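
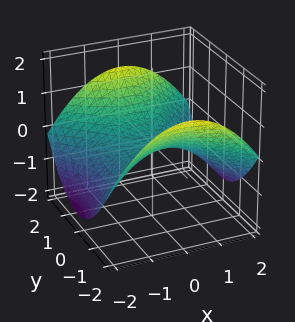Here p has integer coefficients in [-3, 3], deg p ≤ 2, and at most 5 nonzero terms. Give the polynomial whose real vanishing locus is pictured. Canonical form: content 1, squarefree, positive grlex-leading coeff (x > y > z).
x^2 - y^2 + 3*z

The degree is 2 — a saddle surface; a quadric.
Symmetries: the y ↦ −y reflection is a symmetry, so y appears only in even powers; it's symmetric under x → −x, forcing even powers of x.
Reading off the gridlines: it meets the x-axis at x = 0 (among the integer gridlines); it meets the z-axis at z = 0 (among the integer gridlines); it meets the y-axis at y = 0 (among the integer gridlines).
Putting this together gives p.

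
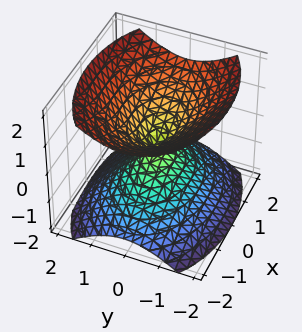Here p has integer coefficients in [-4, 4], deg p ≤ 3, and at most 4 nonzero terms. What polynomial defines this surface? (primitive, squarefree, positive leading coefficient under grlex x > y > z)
x^2 + 2*y^2 - 2*z^2

First, there are 2 components. Treating them together as one polynomial.
Next, the degree is 2 — two nappes meeting at a single point; a quadric.
Then, symmetries: the y ↦ −y reflection is a symmetry, so y appears only in even powers; the x ↦ −x reflection is a symmetry, so x appears only in even powers; the z ↦ −z reflection is a symmetry, so z appears only in even powers.
Then, observable constraints: it crosses the z-axis at the gridline z = 0; it meets the y-axis at y = 0 (among the integer gridlines); one x-axis crossing is at x = 0.
Finally, the integer polynomial consistent with all of this is the stated p.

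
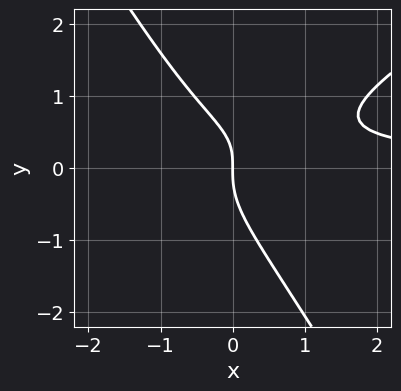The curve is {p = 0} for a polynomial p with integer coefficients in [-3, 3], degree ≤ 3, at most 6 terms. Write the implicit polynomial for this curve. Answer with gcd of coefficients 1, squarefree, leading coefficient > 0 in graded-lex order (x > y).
1. The degree is 3 — the shape is more complex than any degree-2 curve.
2. From the axis intercepts and sections: it crosses the x-axis at the gridline x = 0; it meets the y-axis at y = 0 (among the integer gridlines).
3. Solving for integer coefficients yields p as stated.

3*x^2*y - 3*x*y^2 - 3*y^3 + 2*x*y - 3*x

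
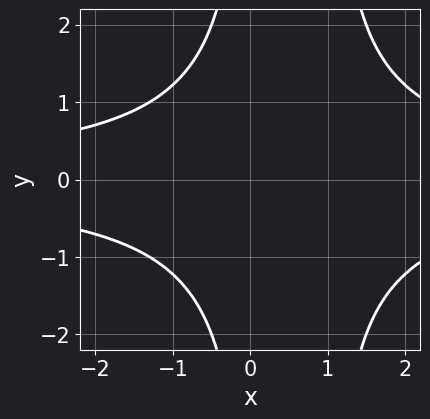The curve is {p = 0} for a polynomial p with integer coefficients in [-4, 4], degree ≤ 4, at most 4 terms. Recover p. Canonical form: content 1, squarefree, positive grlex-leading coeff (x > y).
First, the degree is 4 — a generic line meets the curve in up to 4 points.
Then, symmetries: the y ↦ −y reflection is a symmetry, so y appears only in even powers.
Next, from the axis intercepts and sections: the curve avoids every integer y-axis point in the box; the curve avoids every integer x-axis point in the box.
Finally, these observations pin down the coefficients.

x^2*y^2 - x*y^2 - 3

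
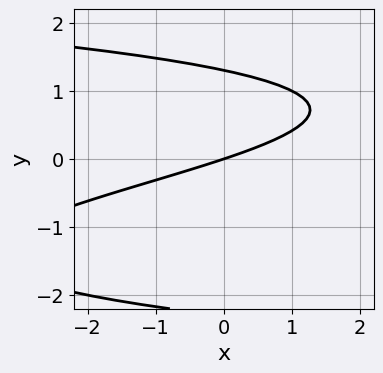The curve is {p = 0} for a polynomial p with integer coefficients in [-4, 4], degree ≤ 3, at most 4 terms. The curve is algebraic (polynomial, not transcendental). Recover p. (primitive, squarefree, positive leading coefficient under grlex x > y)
y^3 + y^2 + x - 3*y

deg p = 3. A generic line meets the curve in up to 3 points.
From the visible intercepts: it crosses the x-axis at the gridline x = 0; it meets the y-axis at y = 0 (among the integer gridlines).
These observations pin down the coefficients.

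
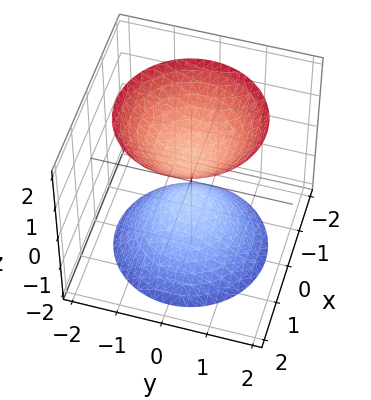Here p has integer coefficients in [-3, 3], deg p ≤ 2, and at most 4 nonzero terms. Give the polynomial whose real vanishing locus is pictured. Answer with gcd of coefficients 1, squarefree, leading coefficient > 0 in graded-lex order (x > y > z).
3*x^2 + 3*y^2 - 2*z^2 + 1

There are 2 components. Treating them together as one polynomial.
The degree is 2 — no degree-1 surface has this shape.
Symmetries: rotational symmetry about the z-axis ⇒ p depends on x, y only through x² + y².
Reading off the gridlines: the surface avoids every integer x-axis point in the box; the surface avoids every integer y-axis point in the box; a circular section at z = 1 has radius between 0 and 1.
Matching integer coefficients to the picture gives p.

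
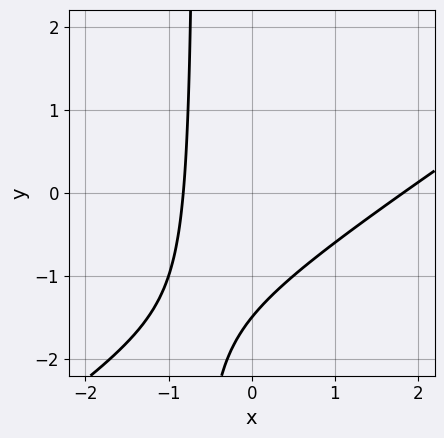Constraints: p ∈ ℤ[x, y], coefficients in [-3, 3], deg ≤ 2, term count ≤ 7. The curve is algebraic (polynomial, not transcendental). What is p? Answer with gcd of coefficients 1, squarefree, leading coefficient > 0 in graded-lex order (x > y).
First, deg p = 2. A generic line meets the curve in up to 2 points.
Finally, matching integer coefficients to the picture gives p.

2*x^2 - 3*x*y - 2*x - 2*y - 3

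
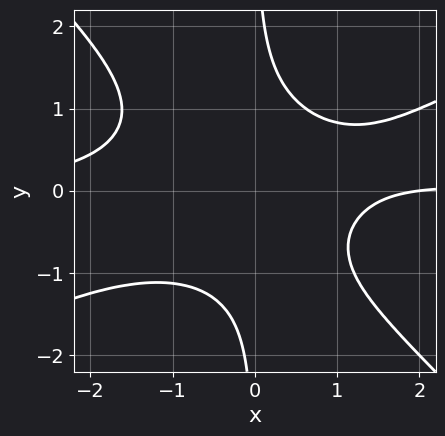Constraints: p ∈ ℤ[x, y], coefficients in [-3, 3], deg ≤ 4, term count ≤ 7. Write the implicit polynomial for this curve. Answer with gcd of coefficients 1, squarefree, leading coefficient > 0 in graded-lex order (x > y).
x^3*y - x^2*y^2 - 2*x*y^3 - x + 2

1. Degree: no degree-3 curve has this shape, so deg p = 4.
2. Observable constraints: one x-axis crossing is at x = 2; it misses every integer gridline on the y-axis.
3. Matching integer coefficients to the picture gives p.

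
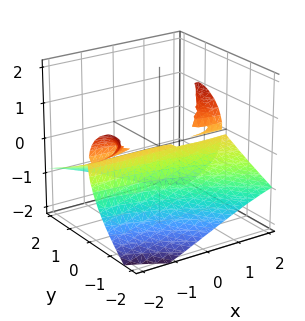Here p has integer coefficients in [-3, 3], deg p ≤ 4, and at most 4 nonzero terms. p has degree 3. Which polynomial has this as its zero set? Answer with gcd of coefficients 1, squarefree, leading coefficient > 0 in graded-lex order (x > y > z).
x*y*z - z^3 - y^2

(a) There are 3 components. They look like related sheets of one shape, so recover p as a whole.
(b) The degree is 3 — a generic line meets the surface in up to 3 points.
(c) Against the integer gridlines: it meets the z-axis at z = 0 (among the integer gridlines); it meets the y-axis at y = 0 (among the integer gridlines); every point of the x-axis in the box is on the surface.
(d) Solving for integer coefficients yields p as stated.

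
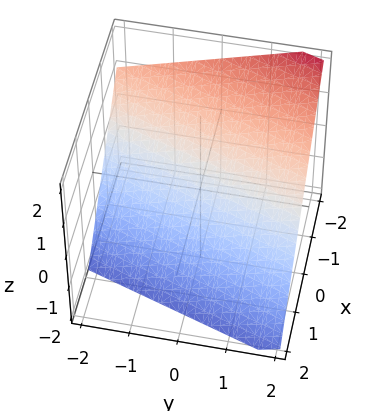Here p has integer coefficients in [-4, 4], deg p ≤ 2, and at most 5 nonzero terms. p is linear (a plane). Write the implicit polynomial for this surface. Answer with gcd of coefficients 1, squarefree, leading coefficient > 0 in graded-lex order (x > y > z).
3*x - y + 3*z + 2

deg p = 1.
From the axis intercepts and sections: one y-axis crossing is at y = 2.
Assembling these constraints gives the stated polynomial.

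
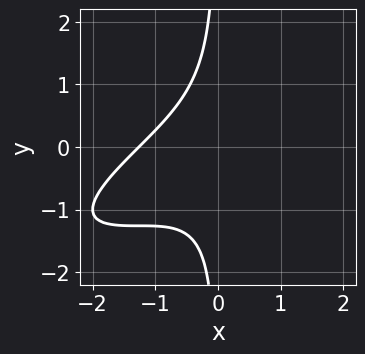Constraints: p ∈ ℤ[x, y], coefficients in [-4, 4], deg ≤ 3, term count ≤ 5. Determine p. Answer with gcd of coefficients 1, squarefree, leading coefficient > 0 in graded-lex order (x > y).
x^3 - 3*x^2*y + 3*x*y^2 + 2

First, the degree is 3 — the shape is more complex than any degree-2 curve.
Next, observable constraints: the curve avoids every integer y-axis point in the box.
Finally, putting this together gives p.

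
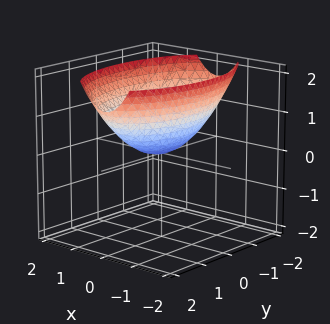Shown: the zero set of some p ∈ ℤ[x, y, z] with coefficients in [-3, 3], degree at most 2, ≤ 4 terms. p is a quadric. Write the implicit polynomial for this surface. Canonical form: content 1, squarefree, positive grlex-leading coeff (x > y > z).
3*x^2 + y^2 - 3*z

(a) deg p = 2. A paraboloid; a quadric.
(b) Symmetries: it's symmetric under y → −y, forcing even powers of y; it's symmetric under x → −x, forcing even powers of x.
(c) Against the integer gridlines: it meets the z-axis at z = 0 (among the integer gridlines); it crosses the y-axis at the gridline y = 0; it crosses the x-axis at the gridline x = 0.
(d) Solving for integer coefficients yields p as stated.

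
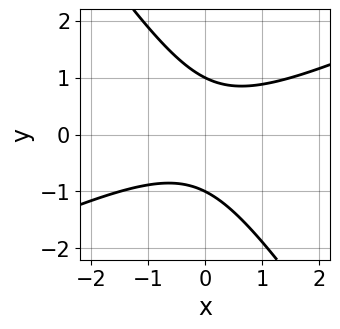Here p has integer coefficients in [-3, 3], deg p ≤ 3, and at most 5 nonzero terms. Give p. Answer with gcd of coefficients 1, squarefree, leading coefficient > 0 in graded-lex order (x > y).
2*x^2 - 3*x*y - 3*y^2 + 3

(a) The degree is 2 — the shape is more complex than any degree-1 curve.
(b) Observable constraints: the curve avoids every integer x-axis point in the box; the y-axis gridline crossings are at y ∈ {-1, 1}.
(c) Fitting integer coefficients to these (and the overall shape) gives p.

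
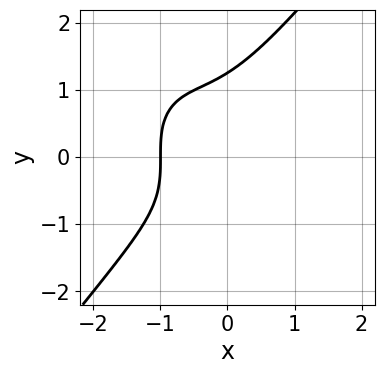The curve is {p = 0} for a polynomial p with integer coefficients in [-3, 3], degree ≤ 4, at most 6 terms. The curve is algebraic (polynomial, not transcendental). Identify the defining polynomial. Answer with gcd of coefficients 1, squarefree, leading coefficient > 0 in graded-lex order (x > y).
deg p = 3. A generic line meets the curve in up to 3 points.
From the visible intercepts: one x-axis crossing is at x = -1.
Matching integer coefficients to the picture gives p.

2*x^3 - y^3 + 3*x^2 + 3*x + 2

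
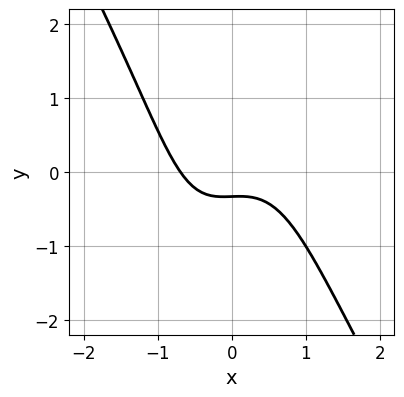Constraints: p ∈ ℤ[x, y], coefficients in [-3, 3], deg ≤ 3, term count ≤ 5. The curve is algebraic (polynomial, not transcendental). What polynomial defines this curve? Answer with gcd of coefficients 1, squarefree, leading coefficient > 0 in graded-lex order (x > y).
1. Degree: the shape is more complex than any degree-2 curve, so deg p = 3.
2. Putting this together gives p.

3*x^3 - x*y^2 + 3*y + 1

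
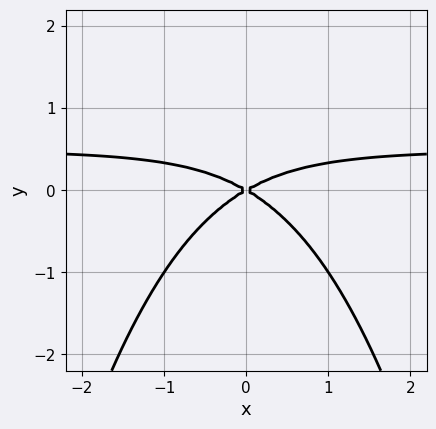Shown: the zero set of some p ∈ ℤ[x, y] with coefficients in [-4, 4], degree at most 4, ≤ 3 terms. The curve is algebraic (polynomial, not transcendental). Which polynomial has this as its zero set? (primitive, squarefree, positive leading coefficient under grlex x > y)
2*x^2*y - x^2 + 3*y^2

Degree: no degree-2 curve has this shape, so deg p = 3.
Symmetries: mirror symmetry x ↦ −x ⇒ only even powers of x.
From the axis intercepts and sections: one y-axis crossing is at y = 0; it crosses the x-axis at the gridline x = 0.
These observations pin down the coefficients.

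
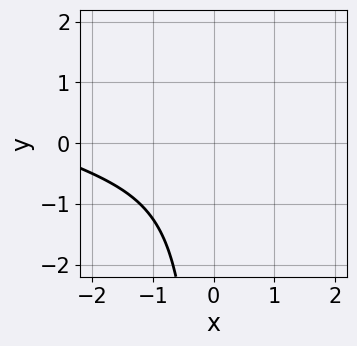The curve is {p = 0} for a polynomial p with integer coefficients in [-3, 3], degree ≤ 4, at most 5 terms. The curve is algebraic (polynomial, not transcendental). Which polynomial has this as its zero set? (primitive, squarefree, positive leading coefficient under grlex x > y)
x^3 + 3*x^2*y + 3*x^2 - x*y + 3

Degree: no degree-2 curve has this shape, so deg p = 3.
Against the integer gridlines: it misses every integer gridline on the x-axis; no y-intercept at any integer in the box.
Matching integer coefficients to the picture gives p.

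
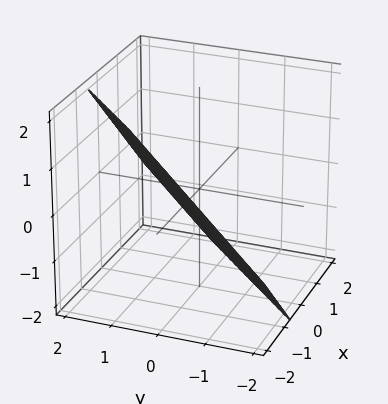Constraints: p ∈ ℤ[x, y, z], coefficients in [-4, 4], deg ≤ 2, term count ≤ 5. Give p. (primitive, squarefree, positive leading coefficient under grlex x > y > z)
3*x - 3*y + 3*z + 2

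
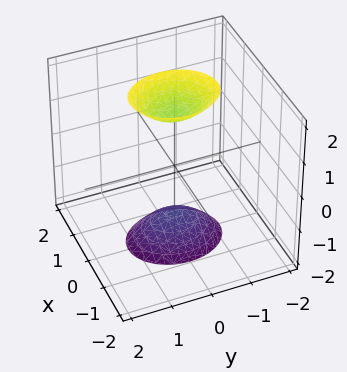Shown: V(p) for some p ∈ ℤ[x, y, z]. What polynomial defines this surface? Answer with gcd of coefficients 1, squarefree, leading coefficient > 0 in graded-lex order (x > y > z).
3*x^2 + 2*y^2 - z^2 + 2

There are 2 components.
The degree is 2 — two sheets facing apart; a quadric.
Symmetries: the z ↦ −z reflection is a symmetry, so z appears only in even powers; mirror symmetry y ↦ −y ⇒ only even powers of y; mirror symmetry x ↦ −x ⇒ only even powers of x.
Observable constraints: it misses every integer gridline on the x-axis; the surface avoids every integer y-axis point in the box.
The integer polynomial consistent with all of this is the stated p.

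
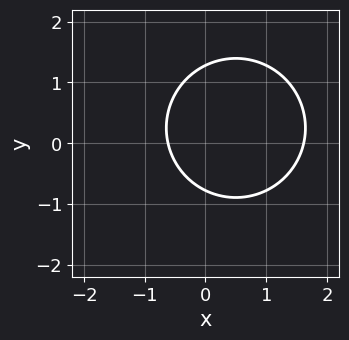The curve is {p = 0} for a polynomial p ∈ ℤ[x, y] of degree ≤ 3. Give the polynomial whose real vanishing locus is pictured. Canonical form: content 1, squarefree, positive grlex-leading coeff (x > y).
1. deg p = 2. No degree-1 curve has this shape.
2. Solving for integer coefficients yields p as stated.

2*x^2 + 2*y^2 - 2*x - y - 2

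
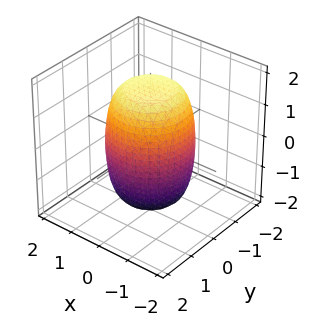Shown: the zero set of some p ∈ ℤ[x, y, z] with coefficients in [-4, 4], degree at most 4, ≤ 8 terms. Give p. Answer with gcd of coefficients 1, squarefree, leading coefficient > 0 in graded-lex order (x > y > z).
First, deg p = 4. No degree-3 surface has this shape.
Then, symmetries: rotational symmetry about the z-axis ⇒ p depends on x, y only through x² + y².
Then, observable constraints: a circular section at z = 0 has radius between 1 and 2.
Finally, assembling these constraints gives the stated polynomial.

2*x^4 + 4*x^2*y^2 + 2*y^4 - x^2 - y^2 + z^2 - 3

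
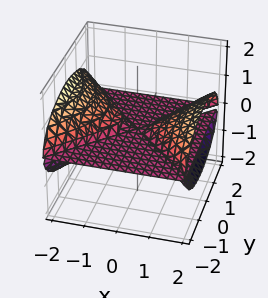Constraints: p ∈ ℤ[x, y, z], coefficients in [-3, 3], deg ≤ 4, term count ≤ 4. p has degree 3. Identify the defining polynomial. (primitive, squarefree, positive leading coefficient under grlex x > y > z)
First, the picture has 2 separate pieces.
Next, deg p = 3.
Then, against the integer gridlines: every point of the x-axis in the box is on the surface; it crosses the z-axis at the gridline z = 0.
Finally, assembling these constraints gives the stated polynomial.

x^2*z - y^2*z - 3*z^3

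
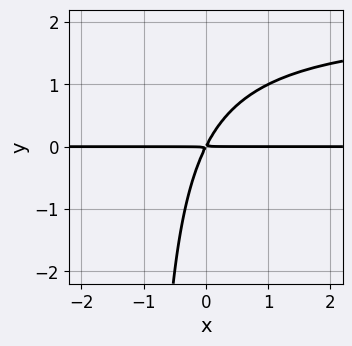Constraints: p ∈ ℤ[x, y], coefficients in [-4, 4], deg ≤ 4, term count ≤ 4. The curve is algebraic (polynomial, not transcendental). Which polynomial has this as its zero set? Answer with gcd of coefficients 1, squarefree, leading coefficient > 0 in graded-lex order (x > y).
x*y^2 - 2*x*y + y^2

(a) deg p = 3. A generic line meets the curve in up to 3 points.
(b) Reading off the gridlines: every point of the x-axis in the box is on the curve.
(c) Putting this together gives p.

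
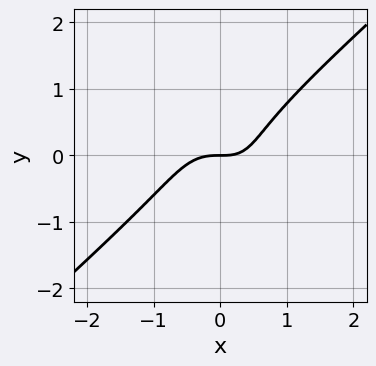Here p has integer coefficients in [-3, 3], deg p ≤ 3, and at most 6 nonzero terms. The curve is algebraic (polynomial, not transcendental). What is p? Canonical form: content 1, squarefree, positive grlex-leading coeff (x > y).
The degree is 3 — a generic line meets the curve in up to 3 points.
Reading off the gridlines: it meets the y-axis at y = 0 (among the integer gridlines); one x-axis crossing is at x = 0.
Assembling these constraints gives the stated polynomial.

3*x^3 - x^2*y - 3*y^3 + x*y - 2*y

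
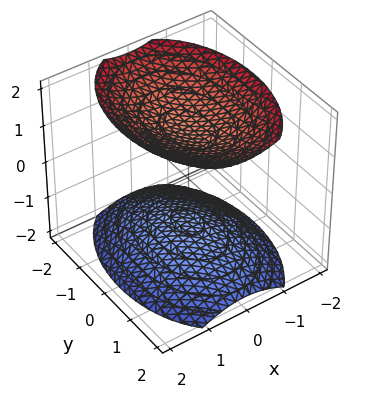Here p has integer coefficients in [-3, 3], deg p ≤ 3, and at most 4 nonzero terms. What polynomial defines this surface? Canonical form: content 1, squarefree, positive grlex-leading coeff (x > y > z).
2*x^2 + y^2 - 2*z^2 + 3

1. I count 2 distinct pieces. Treating them together as one polynomial.
2. Degree: two sheets facing apart; a quadric, so deg p = 2.
3. Symmetries: mirror symmetry z ↦ −z ⇒ only even powers of z; mirror symmetry x ↦ −x ⇒ only even powers of x; the y ↦ −y reflection is a symmetry, so y appears only in even powers.
4. From the axis intercepts and sections: the surface avoids every integer y-axis point in the box; no x-intercept at any integer in the box.
5. Fitting integer coefficients to these (and the overall shape) gives p.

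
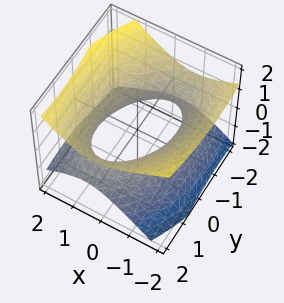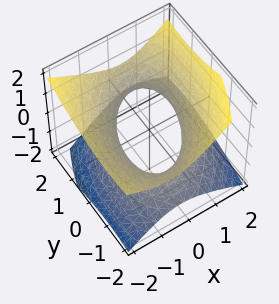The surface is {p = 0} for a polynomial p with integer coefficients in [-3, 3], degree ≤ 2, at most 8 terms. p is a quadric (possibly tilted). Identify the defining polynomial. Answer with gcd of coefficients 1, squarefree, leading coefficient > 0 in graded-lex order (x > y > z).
(a) deg p = 2. The shape is more complex than any degree-1 surface.
(b) From the axis intercepts and sections: no z-intercept at any integer in the box; the x-axis gridline crossings are at x ∈ {-1, 1}.
(c) Solving for integer coefficients yields p as stated.

2*x^2 - x*y + x*z + y^2 - 3*z^2 - 2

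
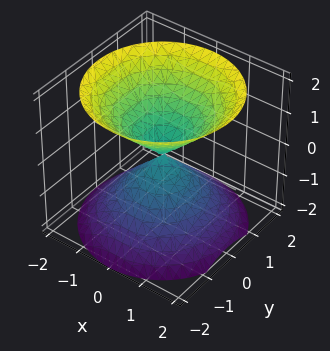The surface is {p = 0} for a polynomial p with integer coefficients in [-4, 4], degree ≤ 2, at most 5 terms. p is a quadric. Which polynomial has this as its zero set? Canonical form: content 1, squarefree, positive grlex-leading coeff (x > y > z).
1. I count 2 distinct pieces. Treating them together as one polynomial.
2. The degree is 2 — a double cone through the origin; a quadric.
3. Symmetries: mirror symmetry z ↦ −z ⇒ only even powers of z; every cross-section ⟂ z is a circle, so x, y appear only via x² + y².
4. Checking where it meets the axes: it crosses the y-axis at the gridline y = 0; one x-axis crossing is at x = 0.
5. Together with the visible shape, these determine p as stated.

x^2 + y^2 - z^2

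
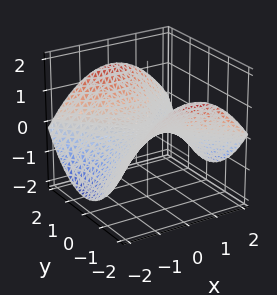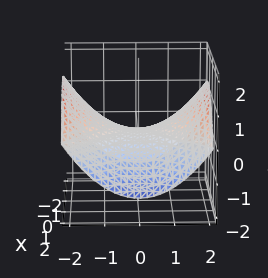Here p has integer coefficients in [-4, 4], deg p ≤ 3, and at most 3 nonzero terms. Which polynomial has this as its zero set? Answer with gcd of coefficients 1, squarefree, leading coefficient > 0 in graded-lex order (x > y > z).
The degree is 2 — a saddle surface; a quadric.
Symmetries: the x ↦ −x reflection is a symmetry, so x appears only in even powers; it's symmetric under y → −y, forcing even powers of y.
Checking where it meets the axes: it crosses the x-axis at the gridline x = 0; it crosses the y-axis at the gridline y = 0; it crosses the z-axis at the gridline z = 0.
Matching integer coefficients to the picture gives p.

x^2 - y^2 + 3*z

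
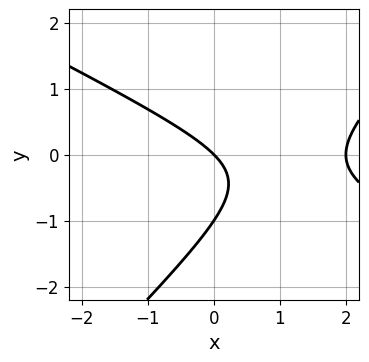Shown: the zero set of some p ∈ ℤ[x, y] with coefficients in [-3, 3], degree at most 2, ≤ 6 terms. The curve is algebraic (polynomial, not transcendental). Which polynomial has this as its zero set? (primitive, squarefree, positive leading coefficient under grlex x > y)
1. The degree is 2 — no degree-1 curve has this shape.
2. Reading off the gridlines: among the integer gridlines, it crosses the x-axis at x ∈ {0, 2}; the y-axis gridline crossings are at y ∈ {-1, 0}.
3. Assembling these constraints gives the stated polynomial.

x^2 + x*y - 2*y^2 - 2*x - 2*y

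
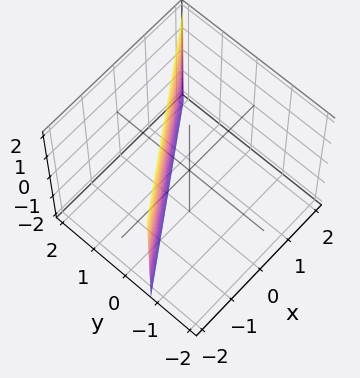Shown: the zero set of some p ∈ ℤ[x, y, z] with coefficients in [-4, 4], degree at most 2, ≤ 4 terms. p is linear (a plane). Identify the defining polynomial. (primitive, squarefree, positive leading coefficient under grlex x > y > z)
Degree: the surface is flat (a plane), so deg p = 1.
Against the integer gridlines: one x-axis crossing is at x = -1; the surface avoids every integer z-axis point in the box.
Together with the visible shape, these determine p as stated.

2*x - 3*y + 2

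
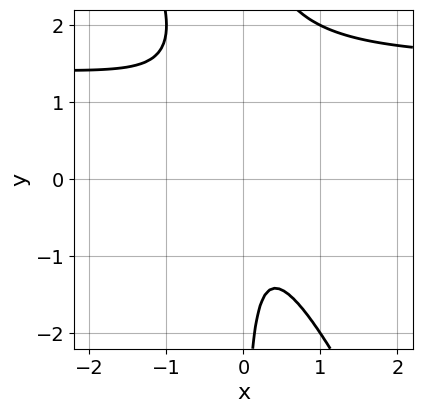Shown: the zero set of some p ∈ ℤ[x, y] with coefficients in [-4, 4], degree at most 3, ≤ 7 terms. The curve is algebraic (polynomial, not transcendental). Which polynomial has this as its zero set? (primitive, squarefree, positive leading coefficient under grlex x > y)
2*x^2*y + x*y^2 - 3*x^2 - 2*x*y - 1

(a) Degree: no degree-2 curve has this shape, so deg p = 3.
(b) From the axis intercepts and sections: the curve avoids every integer x-axis point in the box; no y-intercept at any integer in the box.
(c) Together with the visible shape, these determine p as stated.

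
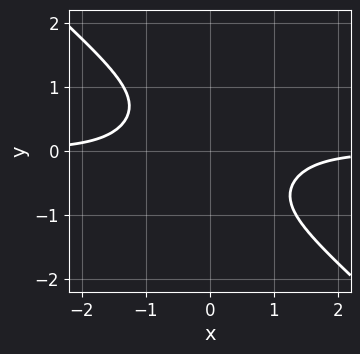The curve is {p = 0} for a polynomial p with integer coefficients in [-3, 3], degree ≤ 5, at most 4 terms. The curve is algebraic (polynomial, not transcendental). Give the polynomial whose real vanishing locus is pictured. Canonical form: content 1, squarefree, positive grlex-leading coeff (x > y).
(a) Degree: a generic line meets the curve in up to 4 points, so deg p = 4.
(b) Checking where it meets the axes: no y-intercept at any integer in the box; the curve avoids every integer x-axis point in the box.
(c) Assembling these constraints gives the stated polynomial.

3*x^3*y - x*y^3 + 3*y^4 + 3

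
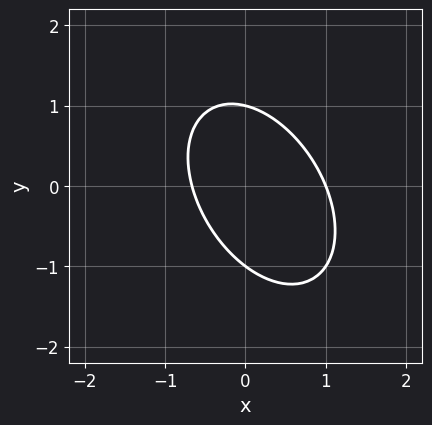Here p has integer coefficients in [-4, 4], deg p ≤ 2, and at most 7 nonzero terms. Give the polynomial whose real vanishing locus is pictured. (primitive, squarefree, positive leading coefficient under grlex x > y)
First, the degree is 2 — no degree-1 curve has this shape.
Then, checking where it meets the axes: it crosses the x-axis at the gridline x = 1; the y-axis gridline crossings are at y ∈ {-1, 1}.
Finally, these observations pin down the coefficients.

3*x^2 + 2*x*y + 2*y^2 - x - 2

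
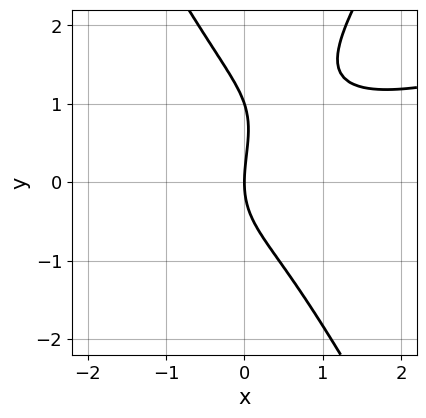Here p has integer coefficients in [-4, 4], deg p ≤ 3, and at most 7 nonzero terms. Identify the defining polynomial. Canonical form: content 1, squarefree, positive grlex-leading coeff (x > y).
x^3 - 3*x^2*y + y^3 - y^2 + 3*x

(a) deg p = 3. No degree-2 curve has this shape.
(b) Reading off the gridlines: one x-axis crossing is at x = 0; the y-axis gridline crossings are at y ∈ {0, 1}.
(c) Solving for integer coefficients yields p as stated.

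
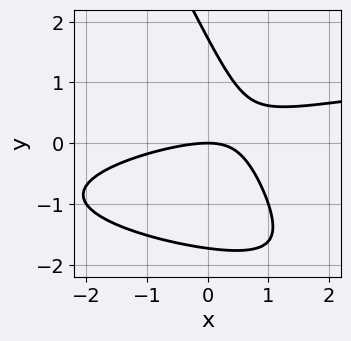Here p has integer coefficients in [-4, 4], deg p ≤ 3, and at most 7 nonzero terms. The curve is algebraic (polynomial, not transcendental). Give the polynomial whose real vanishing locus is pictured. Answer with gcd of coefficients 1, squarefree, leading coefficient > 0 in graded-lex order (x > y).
2*x*y^2 + y^3 - x^2 + 3*x*y - 3*y

First, the degree is 3 — the shape is more complex than any degree-2 curve.
Then, observable constraints: it meets the x-axis at x = 0 (among the integer gridlines); it crosses the y-axis at the gridline y = 0.
Finally, fitting integer coefficients to these (and the overall shape) gives p.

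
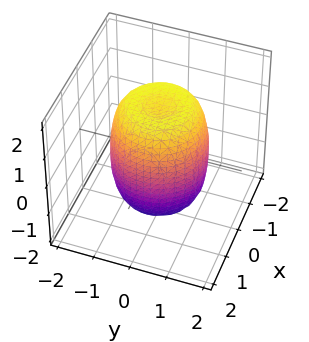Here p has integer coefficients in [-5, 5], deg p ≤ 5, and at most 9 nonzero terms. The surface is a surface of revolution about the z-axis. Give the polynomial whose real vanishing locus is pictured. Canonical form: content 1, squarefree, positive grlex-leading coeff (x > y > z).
2*x^4 + 4*x^2*y^2 + 2*y^4 - 2*x^2 - 2*y^2 + z^2 - 2

deg p = 4. A generic line meets the surface in up to 4 points.
Symmetry: every cross-section ⟂ z is a circle, so x, y appear only via x² + y².
From the visible intercepts: a circular section at z = -1 has radius between 1 and 2.
Matching integer coefficients to the picture gives p.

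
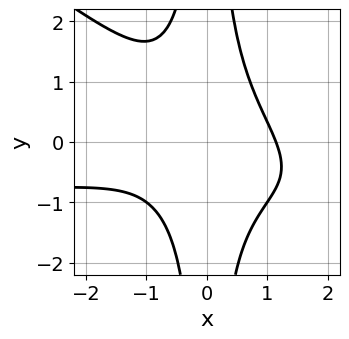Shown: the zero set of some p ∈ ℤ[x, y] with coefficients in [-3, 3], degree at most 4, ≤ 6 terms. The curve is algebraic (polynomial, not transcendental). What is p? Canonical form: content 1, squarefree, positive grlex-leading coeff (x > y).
2*x^3*y + 3*x^2*y^2 + 2*x^3 - 3

(a) Degree: no degree-3 curve has this shape, so deg p = 4.
(b) Observable constraints: no y-intercept at any integer in the box.
(c) Putting this together gives p.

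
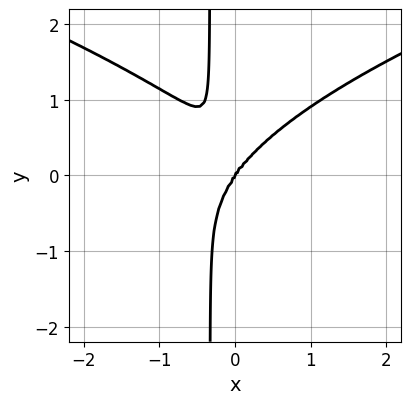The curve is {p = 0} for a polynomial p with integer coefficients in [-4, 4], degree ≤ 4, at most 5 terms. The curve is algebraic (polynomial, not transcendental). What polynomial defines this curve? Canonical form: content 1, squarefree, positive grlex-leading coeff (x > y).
3*x*y^3 - 3*x^3 + y^3

(a) The degree is 4 — a generic line meets the curve in up to 4 points.
(b) Against the integer gridlines: it meets the y-axis at y = 0 (among the integer gridlines); it meets the x-axis at x = 0 (among the integer gridlines).
(c) Putting this together gives p.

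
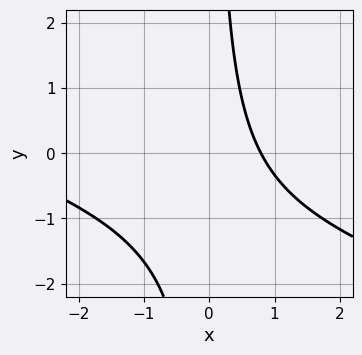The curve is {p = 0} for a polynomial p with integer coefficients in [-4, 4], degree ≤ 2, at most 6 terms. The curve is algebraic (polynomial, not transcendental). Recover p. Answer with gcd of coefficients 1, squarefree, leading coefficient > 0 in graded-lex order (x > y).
1. deg p = 2.
2. Observable constraints: the curve avoids every integer y-axis point in the box.
3. Matching integer coefficients to the picture gives p.

x^2 + 3*x*y + 3*x - 3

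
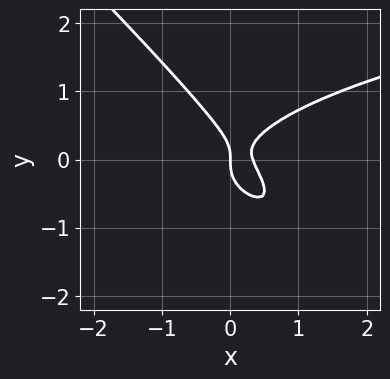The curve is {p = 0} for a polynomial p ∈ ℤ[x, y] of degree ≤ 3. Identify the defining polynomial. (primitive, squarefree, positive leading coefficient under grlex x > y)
3*x*y^2 + 3*y^3 - 3*x^2 - x*y + x

First, deg p = 3. No degree-2 curve has this shape.
Then, observable constraints: it crosses the y-axis at the gridline y = 0; it crosses the x-axis at the gridline x = 0.
Finally, together with the visible shape, these determine p as stated.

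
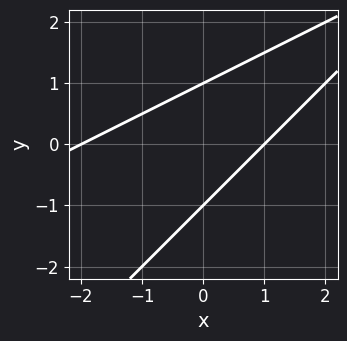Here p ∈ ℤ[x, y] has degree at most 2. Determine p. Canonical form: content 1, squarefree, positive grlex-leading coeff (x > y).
deg p = 2. No degree-1 curve has this shape.
From the visible intercepts: the y-axis gridline crossings are at y ∈ {-1, 1}; the x-axis gridline crossings are at x ∈ {-2, 1}.
These observations pin down the coefficients.

x^2 - 3*x*y + 2*y^2 + x - 2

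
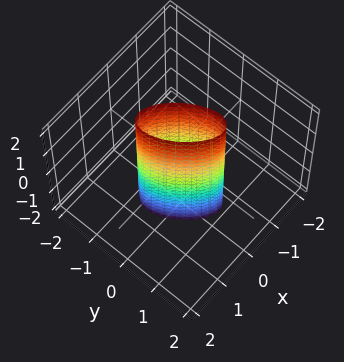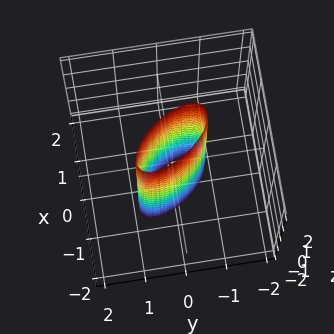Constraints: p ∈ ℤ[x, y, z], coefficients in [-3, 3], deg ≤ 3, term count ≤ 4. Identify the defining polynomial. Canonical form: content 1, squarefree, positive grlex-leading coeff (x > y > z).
1. Degree: a generic line meets the surface in up to 2 points, so deg p = 2.
2. Checking where it meets the axes: no z-intercept at any integer in the box.
3. Solving for integer coefficients yields p as stated.

3*x^2 + 3*x*y + 2*y^2 - 1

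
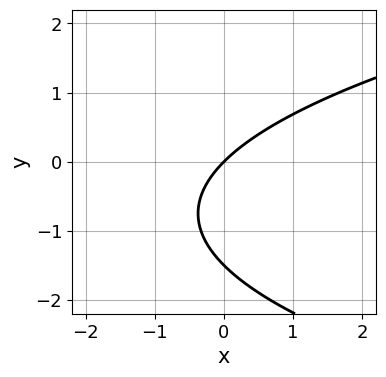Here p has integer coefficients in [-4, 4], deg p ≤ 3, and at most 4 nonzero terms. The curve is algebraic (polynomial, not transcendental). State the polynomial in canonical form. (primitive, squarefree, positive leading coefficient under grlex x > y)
1. The degree is 2 — no degree-1 curve has this shape.
2. From the axis intercepts and sections: it meets the y-axis at y = 0 (among the integer gridlines); one x-axis crossing is at x = 0.
3. Solving for integer coefficients yields p as stated.

2*y^2 - 3*x + 3*y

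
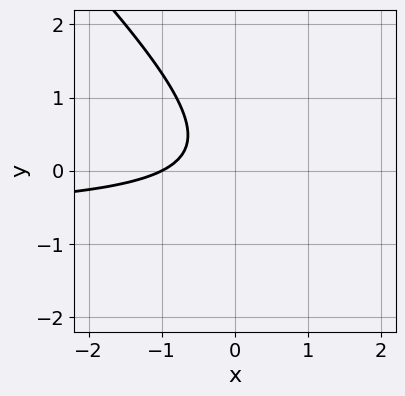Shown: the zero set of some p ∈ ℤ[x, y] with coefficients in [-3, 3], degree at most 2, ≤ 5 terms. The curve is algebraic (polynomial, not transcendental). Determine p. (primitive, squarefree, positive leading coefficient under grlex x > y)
3*x*y + 3*y^2 + 2*x - y + 2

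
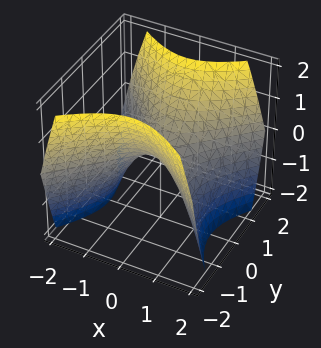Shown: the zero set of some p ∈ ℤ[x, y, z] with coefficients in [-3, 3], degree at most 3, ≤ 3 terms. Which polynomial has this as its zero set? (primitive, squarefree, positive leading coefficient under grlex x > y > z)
First, the degree is 2 — a hyperbolic paraboloid; a quadric.
Then, symmetries: the x ↦ −x reflection is a symmetry, so x appears only in even powers; mirror symmetry y ↦ −y ⇒ only even powers of y.
Then, from the visible intercepts: one z-axis crossing is at z = 0; one y-axis crossing is at y = 0; one x-axis crossing is at x = 0.
Finally, putting this together gives p.

x^2 - y^2 + z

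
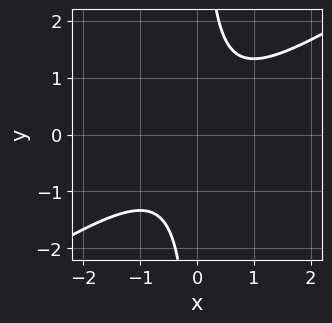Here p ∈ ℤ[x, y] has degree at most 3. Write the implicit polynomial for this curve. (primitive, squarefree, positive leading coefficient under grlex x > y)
deg p = 2. No degree-1 curve has this shape.
From the visible intercepts: it misses every integer gridline on the y-axis; the curve avoids every integer x-axis point in the box.
Matching integer coefficients to the picture gives p.

2*x^2 - 3*x*y + 2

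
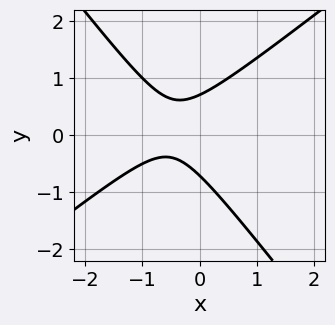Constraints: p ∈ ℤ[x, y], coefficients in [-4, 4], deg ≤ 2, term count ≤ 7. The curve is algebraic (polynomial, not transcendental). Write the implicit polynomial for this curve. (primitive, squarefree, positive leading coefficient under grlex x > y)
2*x^2 - x*y - 2*y^2 + 2*x + 1

(a) deg p = 2. No degree-1 curve has this shape.
(b) Reading off the gridlines: it misses every integer gridline on the x-axis.
(c) Putting this together gives p.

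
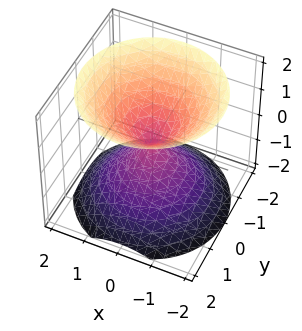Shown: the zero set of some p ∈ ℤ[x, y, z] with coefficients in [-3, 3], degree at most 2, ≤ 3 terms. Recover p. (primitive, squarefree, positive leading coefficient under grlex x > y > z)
x^2 + y^2 - z^2

There are 2 components. They look like related sheets of one shape, so recover p as a whole.
Degree: a double cone through the origin; a quadric, so deg p = 2.
Symmetries: the z ↦ −z reflection is a symmetry, so z appears only in even powers; every cross-section ⟂ z is a circle, so x, y appear only via x² + y².
Against the integer gridlines: it crosses the x-axis at the gridline x = 0; it meets the y-axis at y = 0 (among the integer gridlines); a circular section at z = -1 has radius exactly 1; one z-axis crossing is at z = 0.
Solving for integer coefficients yields p as stated.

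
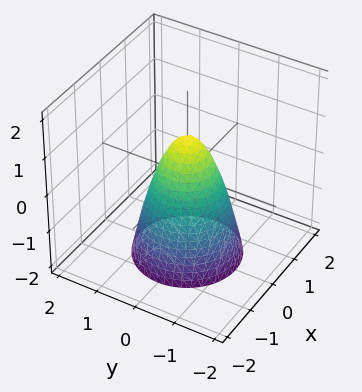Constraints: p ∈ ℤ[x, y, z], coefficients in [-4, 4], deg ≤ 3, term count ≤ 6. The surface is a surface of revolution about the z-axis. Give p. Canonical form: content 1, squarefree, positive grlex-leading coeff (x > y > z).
First, the degree is 2 — a generic line meets the surface in up to 2 points.
Next, symmetries: rotational symmetry about the z-axis ⇒ p depends on x, y only through x² + y².
Then, reading off the gridlines: it meets the z-axis at z = 1 (among the integer gridlines); a circular section at z = 0 has radius between 0 and 1.
Finally, putting this together gives p.

2*x^2 + 2*y^2 + z - 1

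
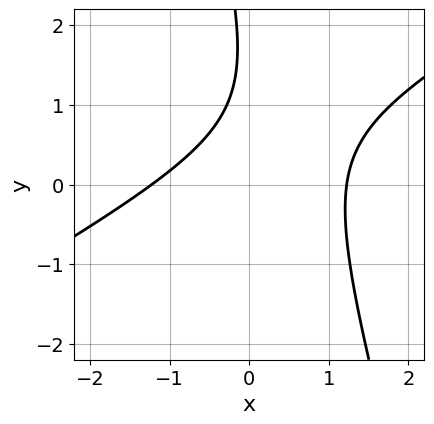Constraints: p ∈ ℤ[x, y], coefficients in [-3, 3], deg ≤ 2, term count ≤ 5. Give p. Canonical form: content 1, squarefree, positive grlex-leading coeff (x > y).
deg p = 2. No degree-1 curve has this shape.
Checking where it meets the axes: no y-intercept at any integer in the box.
The integer polynomial consistent with all of this is the stated p.

2*x^2 - 3*x*y - y^2 + 3*y - 3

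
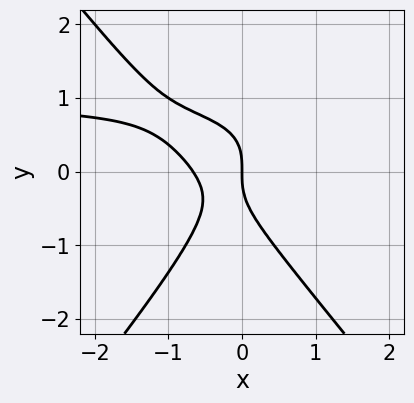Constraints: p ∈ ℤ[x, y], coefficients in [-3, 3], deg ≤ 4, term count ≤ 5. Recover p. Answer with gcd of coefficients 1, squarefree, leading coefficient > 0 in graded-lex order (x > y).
3*x^2*y - 2*y^3 - 3*x^2 - 2*x

deg p = 3.
Against the integer gridlines: one y-axis crossing is at y = 0; it crosses the x-axis at the gridline x = 0.
Fitting integer coefficients to these (and the overall shape) gives p.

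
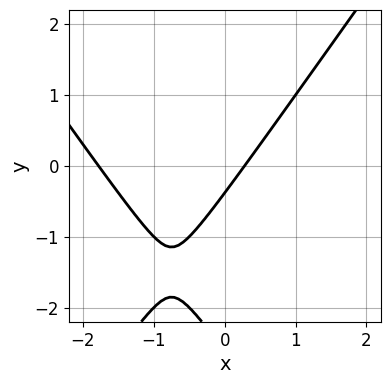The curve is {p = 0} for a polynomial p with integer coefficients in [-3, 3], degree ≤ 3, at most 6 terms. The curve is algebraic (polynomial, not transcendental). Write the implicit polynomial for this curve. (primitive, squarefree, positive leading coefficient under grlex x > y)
First, the degree is 2 — the shape is more complex than any degree-1 curve.
Finally, matching integer coefficients to the picture gives p.

2*x^2 - y^2 + 3*x - 3*y - 1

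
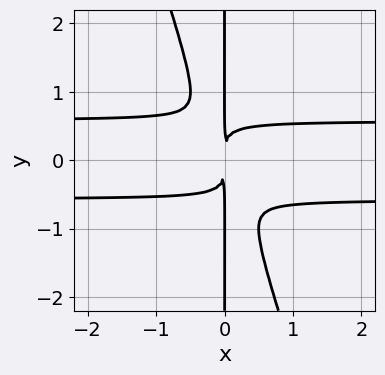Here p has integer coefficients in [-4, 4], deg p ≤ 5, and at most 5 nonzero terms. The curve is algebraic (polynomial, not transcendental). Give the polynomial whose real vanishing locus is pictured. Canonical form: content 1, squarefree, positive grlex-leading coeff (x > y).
3*x^2*y^2 + x*y^3 - x^2

(a) The degree is 4 — the shape is more complex than any degree-3 curve.
(b) Observable constraints: the visible y-axis segment lies entirely on the curve.
(c) These observations pin down the coefficients.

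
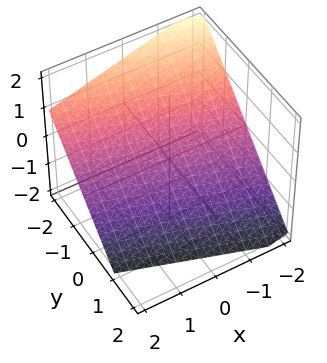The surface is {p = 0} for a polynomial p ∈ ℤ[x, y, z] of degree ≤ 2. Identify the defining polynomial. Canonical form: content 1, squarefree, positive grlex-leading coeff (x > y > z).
x + 3*y + 3*z + 2

(a) The degree is 1 — the surface is flat (a plane).
(b) Reading off the gridlines: one x-axis crossing is at x = -2.
(c) Solving for integer coefficients yields p as stated.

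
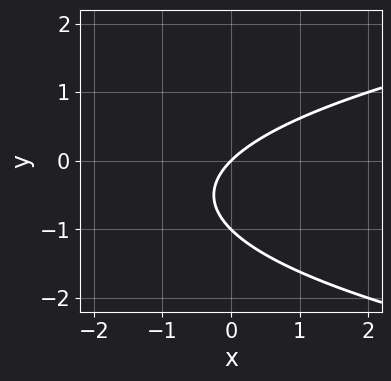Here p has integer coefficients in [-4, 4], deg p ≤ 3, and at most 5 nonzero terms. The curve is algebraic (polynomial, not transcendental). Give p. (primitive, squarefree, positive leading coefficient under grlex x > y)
deg p = 2. The shape is more complex than any degree-1 curve.
Checking where it meets the axes: it meets the x-axis at x = 0 (among the integer gridlines); among the integer gridlines, it crosses the y-axis at y ∈ {-1, 0}.
These observations pin down the coefficients.

y^2 - x + y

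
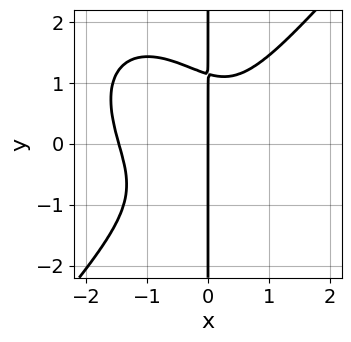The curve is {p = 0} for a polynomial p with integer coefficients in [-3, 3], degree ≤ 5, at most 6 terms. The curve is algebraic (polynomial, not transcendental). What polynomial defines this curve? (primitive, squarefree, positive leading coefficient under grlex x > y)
3*x^4 - 2*x*y^3 + 3*x^3 - 2*x^2*y + 3*x

Degree: no degree-3 curve has this shape, so deg p = 4.
From the visible intercepts: one x-axis crossing is at x = 0; every point of the y-axis in the box is on the curve.
Together with the visible shape, these determine p as stated.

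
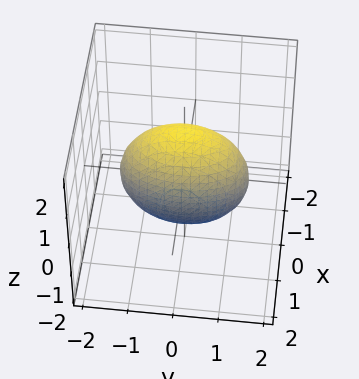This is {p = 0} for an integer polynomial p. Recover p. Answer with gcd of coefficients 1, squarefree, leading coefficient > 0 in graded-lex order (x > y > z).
3*x^2 + y^2 + z^2 - 2

The degree is 2 — bounded and convex; a quadric.
Symmetries: the y ↦ −y reflection is a symmetry, so y appears only in even powers; mirror symmetry z ↦ −z ⇒ only even powers of z; mirror symmetry x ↦ −x ⇒ only even powers of x.
The integer polynomial consistent with all of this is the stated p.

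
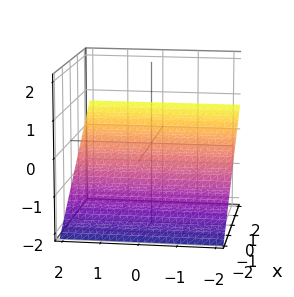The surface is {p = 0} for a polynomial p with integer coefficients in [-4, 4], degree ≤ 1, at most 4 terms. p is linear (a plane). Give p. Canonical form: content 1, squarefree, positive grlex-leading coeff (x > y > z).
2*x - 3*z - 2

(a) The degree is 1 — every cross-section is a straight line — this is a plane.
(b) Observable constraints: no y-intercept at any integer in the box; it meets the x-axis at x = 1 (among the integer gridlines).
(c) Assembling these constraints gives the stated polynomial.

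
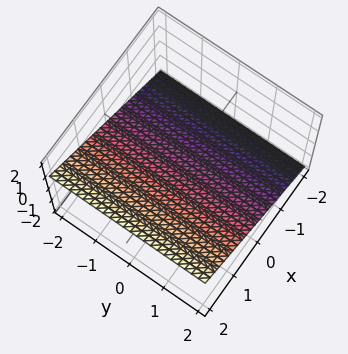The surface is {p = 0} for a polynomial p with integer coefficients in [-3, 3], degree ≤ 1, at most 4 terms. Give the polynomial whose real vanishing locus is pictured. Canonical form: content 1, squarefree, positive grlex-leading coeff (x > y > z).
(a) Degree: every cross-section is a straight line — this is a plane, so deg p = 1.
(b) From the visible intercepts: one x-axis crossing is at x = 1; it misses every integer gridline on the y-axis.
(c) Putting this together gives p.

2*x - 3*z - 2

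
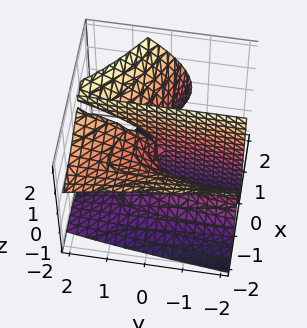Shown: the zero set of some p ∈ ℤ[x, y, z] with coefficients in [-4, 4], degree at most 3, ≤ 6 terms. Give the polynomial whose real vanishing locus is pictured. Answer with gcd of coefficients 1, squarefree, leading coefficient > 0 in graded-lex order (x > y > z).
First, deg p = 3.
Next, against the integer gridlines: the visible z-axis segment lies entirely on the surface; every point of the y-axis in the box is on the surface.
Finally, fitting integer coefficients to these (and the overall shape) gives p.

x^3 + 2*x^2*y - 2*x*z^2 + 3*x*y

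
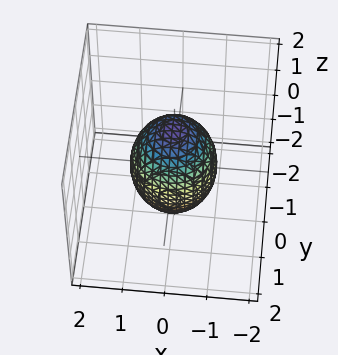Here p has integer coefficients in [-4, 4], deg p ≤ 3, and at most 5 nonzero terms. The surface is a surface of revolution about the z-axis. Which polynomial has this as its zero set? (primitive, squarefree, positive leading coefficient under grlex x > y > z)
First, degree: a generic line meets the surface in up to 2 points, so deg p = 2.
Next, symmetries: the z-axis is an axis of rotation, so x and y enter only as x² + y².
Then, from the axis intercepts and sections: among the integer gridlines, it crosses the x-axis at x ∈ {-1, 1}; a circular section at z = -1 has radius between 0 and 1; the y-axis gridline crossings are at y ∈ {-1, 1}.
Finally, putting this together gives p.

2*x^2 + 2*y^2 + z^2 - 2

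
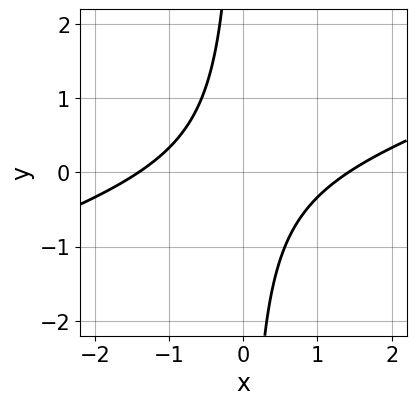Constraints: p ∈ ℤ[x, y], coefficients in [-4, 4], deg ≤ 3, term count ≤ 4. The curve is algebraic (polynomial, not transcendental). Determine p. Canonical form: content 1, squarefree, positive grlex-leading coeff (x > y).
x^2 - 3*x*y - 2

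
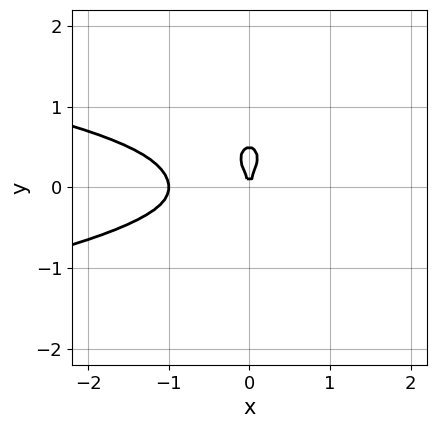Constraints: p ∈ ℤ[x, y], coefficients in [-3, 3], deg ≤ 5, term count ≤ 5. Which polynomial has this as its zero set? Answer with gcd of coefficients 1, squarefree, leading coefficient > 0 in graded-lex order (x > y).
2*x^2*y^2 + 2*y^4 + x^3 - y^3 + x^2

(a) Degree: the shape is more complex than any degree-3 curve, so deg p = 4.
(b) Checking where it meets the axes: among the integer gridlines, it crosses the x-axis at x ∈ {-1, 0}; it crosses the y-axis at the gridline y = 0.
(c) Matching integer coefficients to the picture gives p.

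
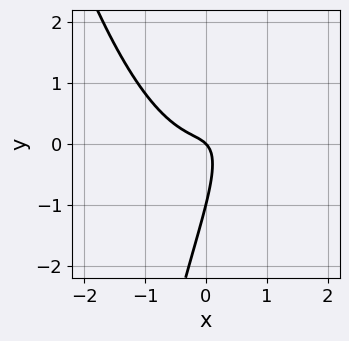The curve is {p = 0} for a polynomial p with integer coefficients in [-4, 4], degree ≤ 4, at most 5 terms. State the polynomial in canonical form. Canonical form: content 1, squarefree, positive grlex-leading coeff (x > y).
3*x^3 - 3*x*y + y^2 + x + y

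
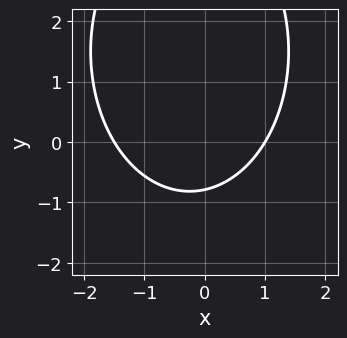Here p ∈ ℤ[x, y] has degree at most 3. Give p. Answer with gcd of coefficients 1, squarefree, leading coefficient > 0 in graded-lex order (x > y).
1. Degree: the shape is more complex than any degree-1 curve, so deg p = 2.
2. Checking where it meets the axes: it meets the x-axis at x = 1 (among the integer gridlines).
3. Matching integer coefficients to the picture gives p.

2*x^2 + y^2 + x - 3*y - 3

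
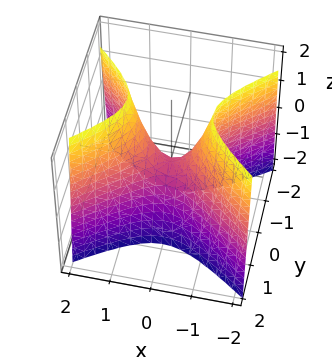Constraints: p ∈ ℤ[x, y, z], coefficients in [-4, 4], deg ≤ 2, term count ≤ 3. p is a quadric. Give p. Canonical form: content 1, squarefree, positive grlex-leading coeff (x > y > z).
deg p = 2. A hyperbolic paraboloid; a quadric.
Symmetries: the x ↦ −x reflection is a symmetry, so x appears only in even powers; mirror symmetry y ↦ −y ⇒ only even powers of y.
From the visible intercepts: it crosses the z-axis at the gridline z = 0; it meets the x-axis at x = 0 (among the integer gridlines).
These observations pin down the coefficients.

2*x^2 - 3*y^2 - z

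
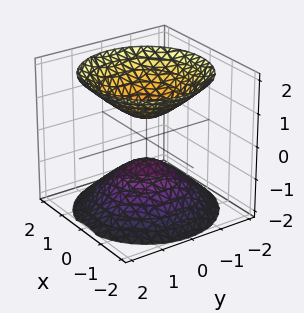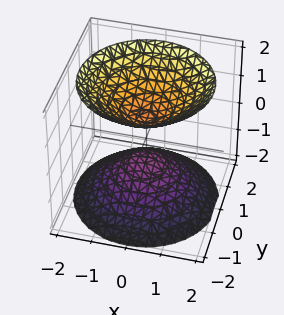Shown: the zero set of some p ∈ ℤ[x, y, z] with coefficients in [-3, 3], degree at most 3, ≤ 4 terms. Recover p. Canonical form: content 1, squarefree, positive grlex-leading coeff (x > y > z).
2*x^2 + 2*y^2 - 2*z^2 + 1

(a) I count 2 distinct pieces. Treating them together as one polynomial.
(b) deg p = 2. Two sheets facing apart; a quadric.
(c) Symmetries: the surface is invariant under rotation about z: p = q(x² + y², z); mirror symmetry z ↦ −z ⇒ only even powers of z.
(d) Against the integer gridlines: it misses every integer gridline on the y-axis; a circular section at z = -2 has radius between 1 and 2; the surface avoids every integer x-axis point in the box.
(e) Matching integer coefficients to the picture gives p.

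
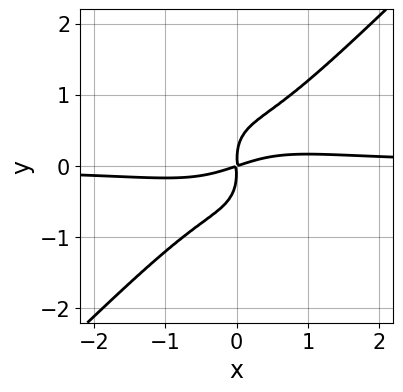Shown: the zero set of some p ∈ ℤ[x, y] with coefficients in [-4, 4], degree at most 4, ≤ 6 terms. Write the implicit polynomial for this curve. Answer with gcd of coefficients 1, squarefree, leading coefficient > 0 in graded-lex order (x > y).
(a) Degree: the shape is more complex than any degree-3 curve, so deg p = 4.
(b) Solving for integer coefficients yields p as stated.

3*x^3*y - 3*y^4 - x^2 + 3*x*y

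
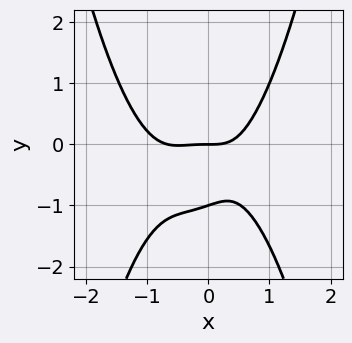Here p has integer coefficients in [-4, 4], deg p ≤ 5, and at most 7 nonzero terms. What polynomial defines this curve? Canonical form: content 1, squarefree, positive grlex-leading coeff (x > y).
First, degree: no degree-3 curve has this shape, so deg p = 4.
Next, from the visible intercepts: the y-axis gridline crossings are at y ∈ {-1, 0}; one x-axis crossing is at x = 0.
Finally, solving for integer coefficients yields p as stated.

3*x^4 + 2*x^3 + x*y - 3*y^2 - 3*y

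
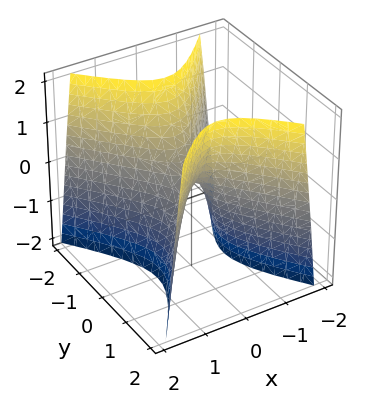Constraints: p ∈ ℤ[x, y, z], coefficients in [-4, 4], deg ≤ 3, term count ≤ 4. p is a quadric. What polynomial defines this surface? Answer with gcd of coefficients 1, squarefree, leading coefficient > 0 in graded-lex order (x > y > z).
3*x^2 - 2*y^2 + z

(a) Degree: a hyperbolic paraboloid; a quadric, so deg p = 2.
(b) Symmetries: mirror symmetry y ↦ −y ⇒ only even powers of y; it's symmetric under x → −x, forcing even powers of x.
(c) From the visible intercepts: it meets the x-axis at x = 0 (among the integer gridlines); one y-axis crossing is at y = 0; it meets the z-axis at z = 0 (among the integer gridlines).
(d) Fitting integer coefficients to these (and the overall shape) gives p.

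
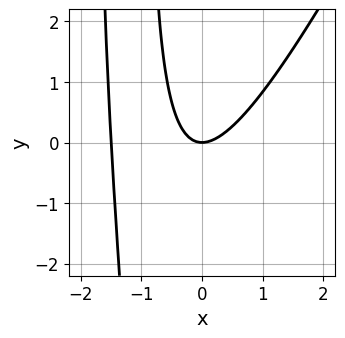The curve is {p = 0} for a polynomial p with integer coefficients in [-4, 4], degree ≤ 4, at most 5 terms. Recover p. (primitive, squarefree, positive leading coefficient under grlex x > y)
1. Degree: no degree-2 curve has this shape, so deg p = 3.
2. From the visible intercepts: one x-axis crossing is at x = 0; it meets the y-axis at y = 0 (among the integer gridlines).
3. These observations pin down the coefficients.

2*x^3 - x^2*y + 3*x^2 - 3*x*y - 2*y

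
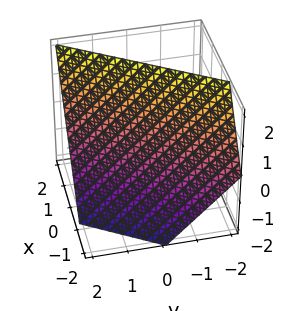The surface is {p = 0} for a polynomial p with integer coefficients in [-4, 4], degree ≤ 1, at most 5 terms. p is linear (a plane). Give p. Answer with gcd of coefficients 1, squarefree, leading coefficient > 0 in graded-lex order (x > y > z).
3*x - 2*y - 2*z + 2

(a) Degree: every cross-section is a straight line — this is a plane, so deg p = 1.
(b) Reading off the gridlines: it crosses the z-axis at the gridline z = 1; it meets the y-axis at y = 1 (among the integer gridlines).
(c) Matching integer coefficients to the picture gives p.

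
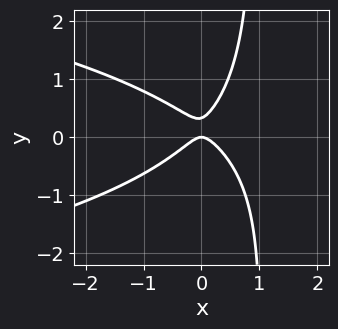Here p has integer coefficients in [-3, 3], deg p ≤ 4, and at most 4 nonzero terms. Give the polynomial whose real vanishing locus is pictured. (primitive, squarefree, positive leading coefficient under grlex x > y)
1. Degree: the shape is more complex than any degree-2 curve, so deg p = 3.
2. Against the integer gridlines: one y-axis crossing is at y = 0; it meets the x-axis at x = 0 (among the integer gridlines).
3. Putting this together gives p.

3*x*y^2 + 3*x^2 - 3*y^2 + y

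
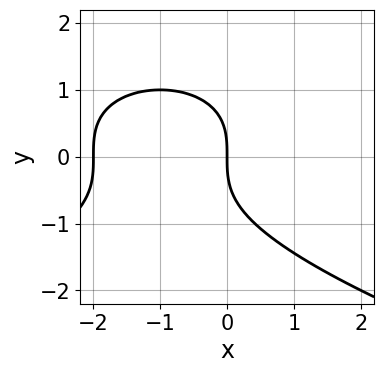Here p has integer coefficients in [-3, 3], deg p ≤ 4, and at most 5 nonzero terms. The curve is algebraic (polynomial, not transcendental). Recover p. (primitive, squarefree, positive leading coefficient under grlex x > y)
1. deg p = 3.
2. Checking where it meets the axes: it meets the y-axis at y = 0 (among the integer gridlines); among the integer gridlines, it crosses the x-axis at x ∈ {-2, 0}.
3. Solving for integer coefficients yields p as stated.

y^3 + x^2 + 2*x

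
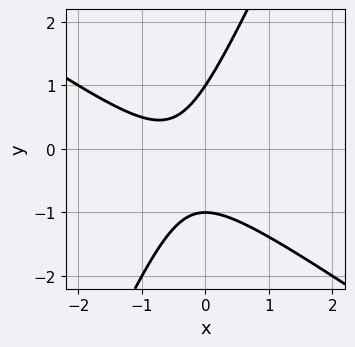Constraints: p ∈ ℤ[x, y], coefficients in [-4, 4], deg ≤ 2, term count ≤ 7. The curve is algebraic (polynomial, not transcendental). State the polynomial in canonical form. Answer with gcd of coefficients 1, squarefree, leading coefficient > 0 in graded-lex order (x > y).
Degree: no degree-1 curve has this shape, so deg p = 2.
Against the integer gridlines: among the integer gridlines, it crosses the y-axis at y ∈ {-1, 1}; the curve avoids every integer x-axis point in the box.
Matching integer coefficients to the picture gives p.

3*x^2 + 3*x*y - 2*y^2 + 3*x + 2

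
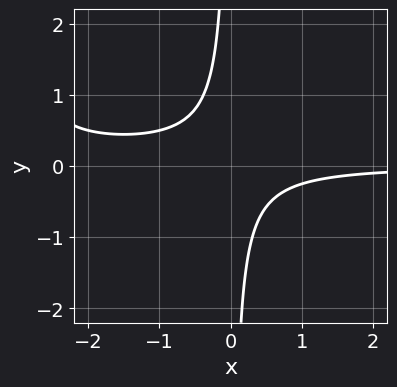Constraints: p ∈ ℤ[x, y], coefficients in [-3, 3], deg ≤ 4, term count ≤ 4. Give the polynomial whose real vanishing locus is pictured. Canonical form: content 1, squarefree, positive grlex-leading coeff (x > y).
(a) The degree is 3 — no degree-2 curve has this shape.
(b) Observable constraints: no y-intercept at any integer in the box; it misses every integer gridline on the x-axis.
(c) Fitting integer coefficients to these (and the overall shape) gives p.

x^2*y + 3*x*y + 1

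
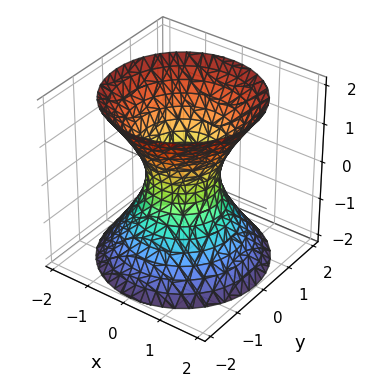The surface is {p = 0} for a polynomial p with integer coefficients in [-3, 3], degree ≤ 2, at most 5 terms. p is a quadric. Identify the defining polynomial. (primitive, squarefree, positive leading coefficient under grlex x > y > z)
First, deg p = 2.
Then, symmetries: the z ↦ −z reflection is a symmetry, so z appears only in even powers; the z-axis is an axis of rotation, so x and y enter only as x² + y².
Then, against the integer gridlines: the surface avoids every integer z-axis point in the box; a circular section at z = 0 has radius between 0 and 1.
Finally, solving for integer coefficients yields p as stated.

3*x^2 + 3*y^2 - 2*z^2 - 2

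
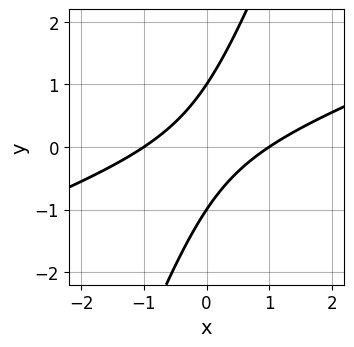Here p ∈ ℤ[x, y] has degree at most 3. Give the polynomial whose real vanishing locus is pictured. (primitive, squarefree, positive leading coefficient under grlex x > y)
x^2 - 3*x*y + y^2 - 1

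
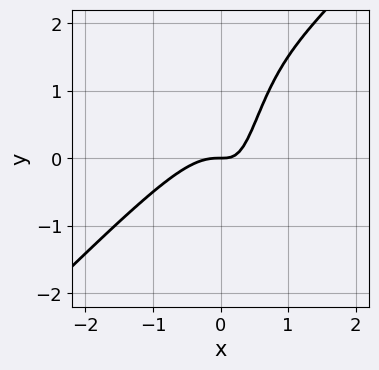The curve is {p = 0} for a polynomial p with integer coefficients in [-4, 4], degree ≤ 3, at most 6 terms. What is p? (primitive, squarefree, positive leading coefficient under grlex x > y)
3*x^3 - 3*x^2*y + 2*x*y - y

deg p = 3.
Observable constraints: it meets the y-axis at y = 0 (among the integer gridlines); one x-axis crossing is at x = 0.
Solving for integer coefficients yields p as stated.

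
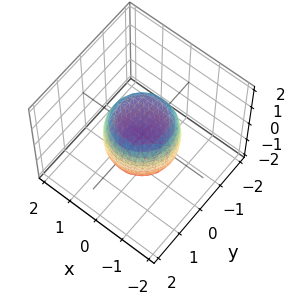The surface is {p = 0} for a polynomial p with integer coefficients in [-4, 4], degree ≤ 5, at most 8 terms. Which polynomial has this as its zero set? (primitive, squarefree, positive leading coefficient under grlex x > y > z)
2*x^4 + 4*x^2*y^2 + 2*y^4 - x^2 - y^2 + 2*z^2 - 2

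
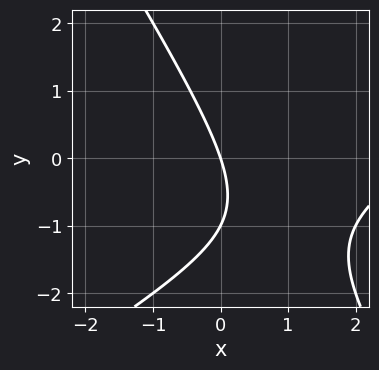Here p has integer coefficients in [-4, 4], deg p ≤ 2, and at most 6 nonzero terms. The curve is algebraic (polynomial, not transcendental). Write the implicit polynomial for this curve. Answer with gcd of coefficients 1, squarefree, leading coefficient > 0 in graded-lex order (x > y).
x^2 - x*y - y^2 - 3*x - y

(a) deg p = 2. A generic line meets the curve in up to 2 points.
(b) Reading off the gridlines: among the integer gridlines, it crosses the y-axis at y ∈ {-1, 0}; it meets the x-axis at x = 0 (among the integer gridlines).
(c) Fitting integer coefficients to these (and the overall shape) gives p.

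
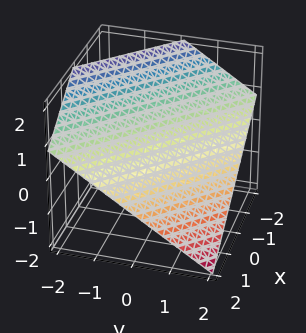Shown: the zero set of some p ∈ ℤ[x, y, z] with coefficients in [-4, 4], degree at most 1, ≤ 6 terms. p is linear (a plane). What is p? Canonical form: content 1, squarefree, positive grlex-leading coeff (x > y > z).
2*x + 2*y + 3*z - 2

First, degree: the surface is flat (a plane), so deg p = 1.
Next, against the integer gridlines: one y-axis crossing is at y = 1; it meets the x-axis at x = 1 (among the integer gridlines).
Finally, together with the visible shape, these determine p as stated.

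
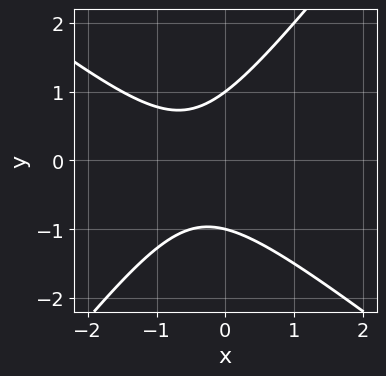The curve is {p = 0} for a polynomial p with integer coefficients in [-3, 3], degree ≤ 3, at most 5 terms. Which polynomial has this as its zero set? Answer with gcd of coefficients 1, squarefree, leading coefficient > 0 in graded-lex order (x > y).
2*x^2 + x*y - 2*y^2 + 2*x + 2

(a) deg p = 2.
(b) Observable constraints: the y-axis gridline crossings are at y ∈ {-1, 1}; it misses every integer gridline on the x-axis.
(c) The integer polynomial consistent with all of this is the stated p.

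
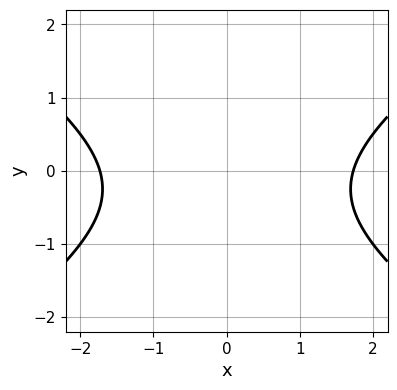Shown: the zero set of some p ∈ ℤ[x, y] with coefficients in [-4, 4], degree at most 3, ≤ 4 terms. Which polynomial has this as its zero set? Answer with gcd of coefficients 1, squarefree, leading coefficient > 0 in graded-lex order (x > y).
Degree: a generic line meets the curve in up to 2 points, so deg p = 2.
Symmetries: it's symmetric under x → −x, forcing even powers of x.
Checking where it meets the axes: no y-intercept at any integer in the box.
Solving for integer coefficients yields p as stated.

x^2 - 2*y^2 - y - 3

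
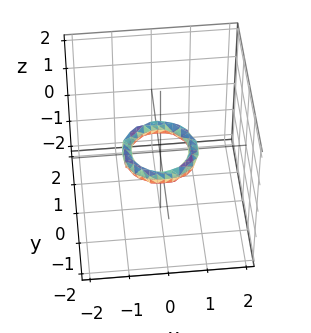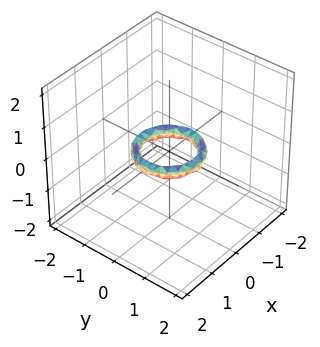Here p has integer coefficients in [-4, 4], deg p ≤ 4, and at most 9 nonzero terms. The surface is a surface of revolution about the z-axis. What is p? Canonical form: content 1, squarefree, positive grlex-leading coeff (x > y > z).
1. The degree is 4 — a generic line meets the surface in up to 4 points.
2. Symmetries: the z-axis is an axis of rotation, so x and y enter only as x² + y².
3. Checking where it meets the axes: the surface avoids every integer z-axis point in the box; the x-axis gridline crossings are at x ∈ {-1, 1}; a circular section at z = 0 has radius between 0 and 1; among the integer gridlines, it crosses the y-axis at y ∈ {-1, 1}.
4. Together with the visible shape, these determine p as stated.

2*x^4 + 4*x^2*y^2 + 2*y^4 - 3*x^2 - 3*y^2 + 3*z^2 + 1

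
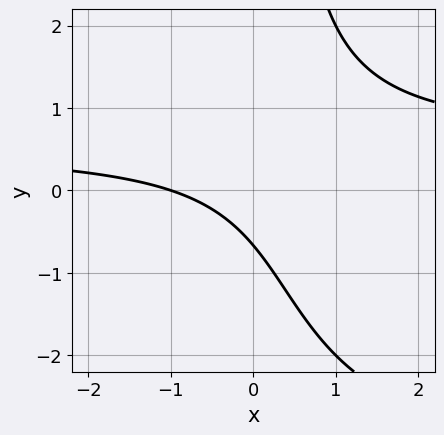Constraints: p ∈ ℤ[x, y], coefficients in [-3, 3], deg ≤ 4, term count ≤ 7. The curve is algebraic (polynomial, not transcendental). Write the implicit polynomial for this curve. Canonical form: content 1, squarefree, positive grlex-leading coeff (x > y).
x*y^2 + 3*x*y - 2*x - 3*y - 2

1. Degree: a generic line meets the curve in up to 3 points, so deg p = 3.
2. From the visible intercepts: it meets the x-axis at x = -1 (among the integer gridlines).
3. These observations pin down the coefficients.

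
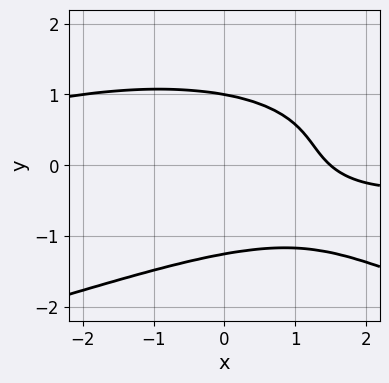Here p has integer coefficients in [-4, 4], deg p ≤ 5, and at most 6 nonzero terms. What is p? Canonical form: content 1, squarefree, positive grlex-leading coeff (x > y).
2*y^4 + x^2*y + y^3 + 2*x - 3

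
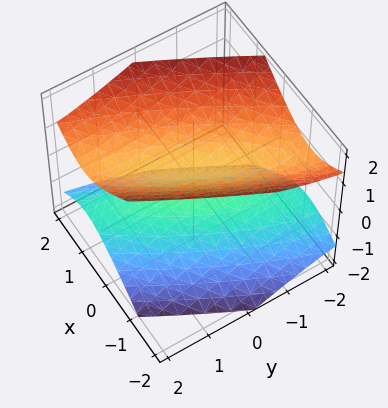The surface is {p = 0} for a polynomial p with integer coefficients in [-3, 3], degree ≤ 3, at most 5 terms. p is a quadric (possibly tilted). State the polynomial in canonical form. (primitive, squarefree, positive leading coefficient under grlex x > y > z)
First, I count 2 distinct pieces.
Next, the degree is 2 — a generic line meets the surface in up to 2 points.
Next, from the axis intercepts and sections: the surface avoids every integer x-axis point in the box; it misses every integer gridline on the y-axis.
Finally, together with the visible shape, these determine p as stated.

3*x^2 - 3*x*y + y^2 - 3*z^2 + 1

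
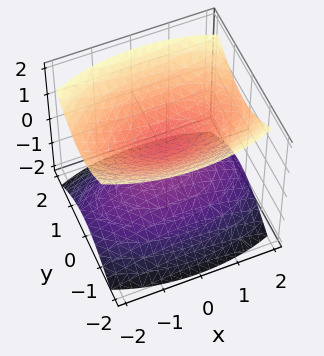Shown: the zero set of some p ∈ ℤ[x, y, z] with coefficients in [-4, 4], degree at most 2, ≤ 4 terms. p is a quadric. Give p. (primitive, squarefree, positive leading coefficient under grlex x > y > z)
x^2 + 3*y^2 - 3*z^2 + 1

The picture has 2 separate pieces.
Degree: two sheets facing apart; a quadric, so deg p = 2.
Symmetries: the z ↦ −z reflection is a symmetry, so z appears only in even powers; it's symmetric under x → −x, forcing even powers of x; mirror symmetry y ↦ −y ⇒ only even powers of y.
Checking where it meets the axes: it misses every integer gridline on the x-axis; the surface avoids every integer y-axis point in the box.
Solving for integer coefficients yields p as stated.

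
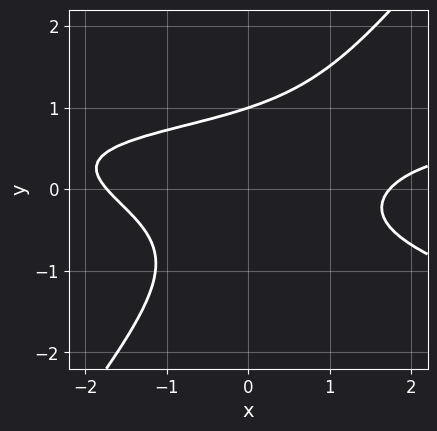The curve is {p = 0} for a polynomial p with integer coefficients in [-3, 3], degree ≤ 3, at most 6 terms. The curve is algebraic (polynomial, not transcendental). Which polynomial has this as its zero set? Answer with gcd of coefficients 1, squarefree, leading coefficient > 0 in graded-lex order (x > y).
(a) The degree is 3 — the shape is more complex than any degree-2 curve.
(b) Observable constraints: it meets the y-axis at y = 1 (among the integer gridlines).
(c) Together with the visible shape, these determine p as stated.

x^2*y + 3*x*y^2 - 3*y^3 - x^2 + 3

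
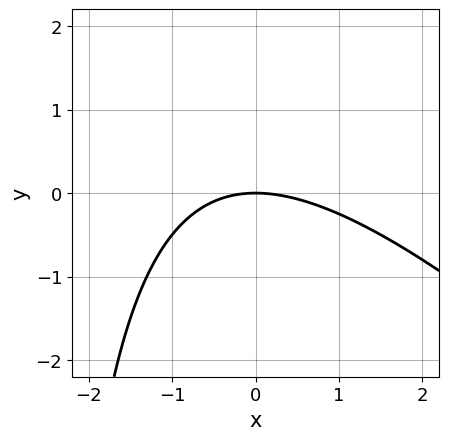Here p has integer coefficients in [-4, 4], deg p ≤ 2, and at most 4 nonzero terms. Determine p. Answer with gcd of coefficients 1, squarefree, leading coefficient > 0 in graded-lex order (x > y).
x^2 + x*y + 3*y

The degree is 2 — a generic line meets the curve in up to 2 points.
From the axis intercepts and sections: it crosses the y-axis at the gridline y = 0; it crosses the x-axis at the gridline x = 0.
These observations pin down the coefficients.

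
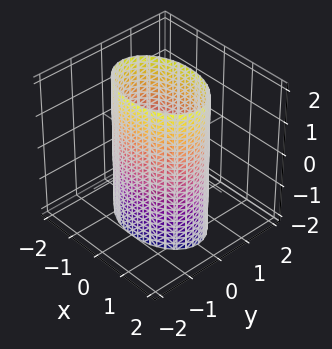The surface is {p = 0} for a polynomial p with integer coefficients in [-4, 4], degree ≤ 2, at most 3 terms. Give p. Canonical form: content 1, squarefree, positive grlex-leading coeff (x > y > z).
x^2 + 2*y^2 - 2

(a) Degree: a cylinder; a quadric, so deg p = 2.
(b) Symmetries: the y ↦ −y reflection is a symmetry, so y appears only in even powers; mirror symmetry z ↦ −z ⇒ only even powers of z; it's symmetric under x → −x, forcing even powers of x.
(c) From the axis intercepts and sections: the y-axis gridline crossings are at y ∈ {-1, 1}; no z-intercept at any integer in the box.
(d) Putting this together gives p.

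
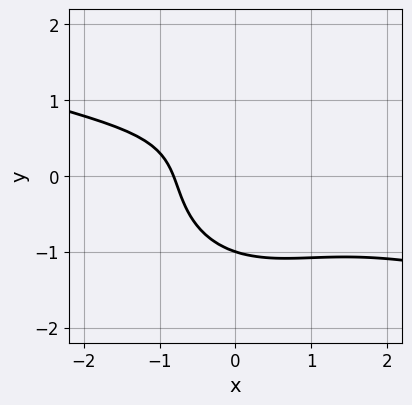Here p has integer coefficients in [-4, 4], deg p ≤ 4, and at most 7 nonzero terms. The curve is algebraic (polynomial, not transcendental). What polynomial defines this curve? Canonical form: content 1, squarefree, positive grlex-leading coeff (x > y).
1. The degree is 3 — no degree-2 curve has this shape.
2. Observable constraints: one y-axis crossing is at y = -1.
3. Putting this together gives p.

x^3 + 3*x^2*y + 3*y^3 + 3*x + 3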